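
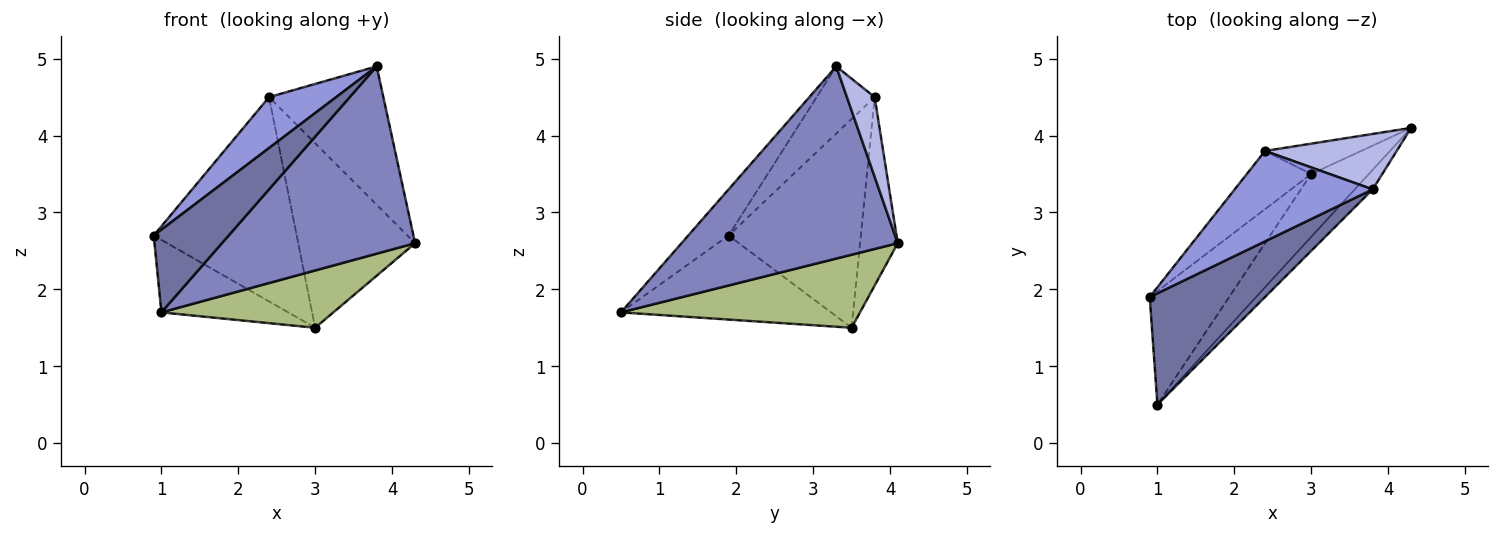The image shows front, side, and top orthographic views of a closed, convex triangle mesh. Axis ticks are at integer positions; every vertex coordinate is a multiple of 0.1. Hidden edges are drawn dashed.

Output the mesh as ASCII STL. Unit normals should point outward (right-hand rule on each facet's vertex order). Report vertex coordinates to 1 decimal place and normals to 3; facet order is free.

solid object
 facet normal -0.306 -0.568 0.764
  outer loop
   vertex 3.8 3.3 4.9
   vertex 0.9 1.9 2.7
   vertex 1.0 0.5 1.7
  endloop
 endfacet
 facet normal 0.744 -0.665 -0.069
  outer loop
   vertex 3.8 3.3 4.9
   vertex 1.0 0.5 1.7
   vertex 4.3 4.1 2.6
  endloop
 endfacet
 facet normal -0.391 -0.452 0.802
  outer loop
   vertex 2.4 3.8 4.5
   vertex 0.9 1.9 2.7
   vertex 3.8 3.3 4.9
  endloop
 endfacet
 facet normal 0.220 0.906 0.363
  outer loop
   vertex 2.4 3.8 4.5
   vertex 3.8 3.3 4.9
   vertex 4.3 4.1 2.6
  endloop
 endfacet
 facet normal -0.666 0.402 -0.629
  outer loop
   vertex 3.0 3.5 1.5
   vertex 1.0 0.5 1.7
   vertex 0.9 1.9 2.7
  endloop
 endfacet
 facet normal 0.683 -0.492 -0.540
  outer loop
   vertex 3.0 3.5 1.5
   vertex 4.3 4.1 2.6
   vertex 1.0 0.5 1.7
  endloop
 endfacet
 facet normal -0.665 0.719 -0.205
  outer loop
   vertex 3.0 3.5 1.5
   vertex 0.9 1.9 2.7
   vertex 2.4 3.8 4.5
  endloop
 endfacet
 facet normal -0.303 0.940 -0.155
  outer loop
   vertex 3.0 3.5 1.5
   vertex 2.4 3.8 4.5
   vertex 4.3 4.1 2.6
  endloop
 endfacet
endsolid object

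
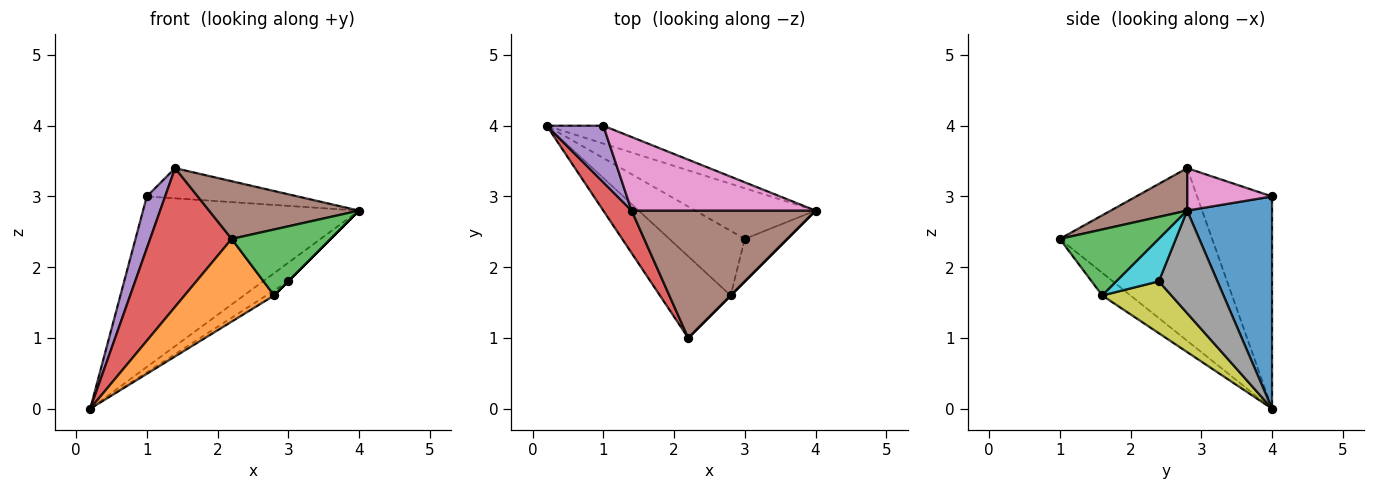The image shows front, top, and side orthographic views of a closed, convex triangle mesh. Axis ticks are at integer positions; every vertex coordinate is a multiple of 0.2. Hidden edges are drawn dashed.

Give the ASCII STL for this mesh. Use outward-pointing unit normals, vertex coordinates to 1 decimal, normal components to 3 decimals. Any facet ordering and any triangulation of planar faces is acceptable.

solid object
 facet normal 0.364 0.926 -0.097
  outer loop
   vertex 1.0 4.0 3.0
   vertex 4.0 2.8 2.8
   vertex 0.2 4.0 0.0
  endloop
 endfacet
 facet normal -0.219 -0.694 -0.685
  outer loop
   vertex 2.8 1.6 1.6
   vertex 2.2 1.0 2.4
   vertex 0.2 4.0 0.0
  endloop
 endfacet
 facet normal 0.707 -0.707 0.000
  outer loop
   vertex 2.8 1.6 1.6
   vertex 4.0 2.8 2.8
   vertex 2.2 1.0 2.4
  endloop
 endfacet
 facet normal -0.872 -0.467 0.143
  outer loop
   vertex 1.4 2.8 3.4
   vertex 0.2 4.0 0.0
   vertex 2.2 1.0 2.4
  endloop
 endfacet
 facet normal -0.940 -0.230 0.251
  outer loop
   vertex 1.4 2.8 3.4
   vertex 1.0 4.0 3.0
   vertex 0.2 4.0 0.0
  endloop
 endfacet
 facet normal 0.206 -0.404 0.891
  outer loop
   vertex 1.4 2.8 3.4
   vertex 2.2 1.0 2.4
   vertex 4.0 2.8 2.8
  endloop
 endfacet
 facet normal 0.209 0.371 0.905
  outer loop
   vertex 1.4 2.8 3.4
   vertex 4.0 2.8 2.8
   vertex 1.0 4.0 3.0
  endloop
 endfacet
 facet normal 0.625 0.269 -0.733
  outer loop
   vertex 3.0 2.4 1.8
   vertex 0.2 4.0 0.0
   vertex 4.0 2.8 2.8
  endloop
 endfacet
 facet normal 0.565 0.064 -0.822
  outer loop
   vertex 3.0 2.4 1.8
   vertex 2.8 1.6 1.6
   vertex 0.2 4.0 0.0
  endloop
 endfacet
 facet normal 0.707 0.000 -0.707
  outer loop
   vertex 3.0 2.4 1.8
   vertex 4.0 2.8 2.8
   vertex 2.8 1.6 1.6
  endloop
 endfacet
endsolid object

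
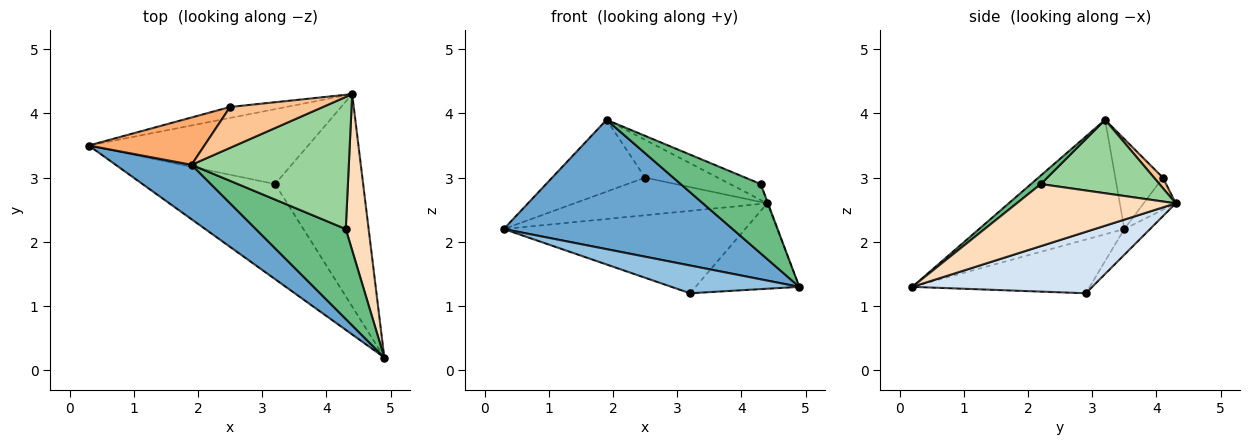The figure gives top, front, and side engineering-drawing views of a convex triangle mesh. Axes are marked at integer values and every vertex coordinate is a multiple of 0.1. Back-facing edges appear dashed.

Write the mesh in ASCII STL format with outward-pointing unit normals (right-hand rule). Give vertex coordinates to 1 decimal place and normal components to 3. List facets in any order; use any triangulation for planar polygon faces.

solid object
 facet normal -0.505 -0.795 0.335
  outer loop
   vertex 1.9 3.2 3.9
   vertex 0.3 3.5 2.2
   vertex 4.9 0.2 1.3
  endloop
 endfacet
 facet normal -0.363 -0.261 -0.895
  outer loop
   vertex 3.2 2.9 1.2
   vertex 4.9 0.2 1.3
   vertex 0.3 3.5 2.2
  endloop
 endfacet
 facet normal -0.079 0.738 -0.670
  outer loop
   vertex 3.2 2.9 1.2
   vertex 0.3 3.5 2.2
   vertex 4.4 4.3 2.6
  endloop
 endfacet
 facet normal 0.543 0.313 -0.779
  outer loop
   vertex 3.2 2.9 1.2
   vertex 4.4 4.3 2.6
   vertex 4.9 0.2 1.3
  endloop
 endfacet
 facet normal -0.158 0.948 -0.276
  outer loop
   vertex 2.5 4.1 3.0
   vertex 4.4 4.3 2.6
   vertex 0.3 3.5 2.2
  endloop
 endfacet
 facet normal -0.393 0.768 0.506
  outer loop
   vertex 2.5 4.1 3.0
   vertex 0.3 3.5 2.2
   vertex 1.9 3.2 3.9
  endloop
 endfacet
 facet normal 0.083 0.677 0.732
  outer loop
   vertex 2.5 4.1 3.0
   vertex 1.9 3.2 3.9
   vertex 4.4 4.3 2.6
  endloop
 endfacet
 facet normal 0.938 0.005 0.346
  outer loop
   vertex 4.3 2.2 2.9
   vertex 4.9 0.2 1.3
   vertex 4.4 4.3 2.6
  endloop
 endfacet
 facet normal 0.075 -0.609 0.790
  outer loop
   vertex 4.3 2.2 2.9
   vertex 1.9 3.2 3.9
   vertex 4.9 0.2 1.3
  endloop
 endfacet
 facet normal 0.421 0.109 0.901
  outer loop
   vertex 4.3 2.2 2.9
   vertex 4.4 4.3 2.6
   vertex 1.9 3.2 3.9
  endloop
 endfacet
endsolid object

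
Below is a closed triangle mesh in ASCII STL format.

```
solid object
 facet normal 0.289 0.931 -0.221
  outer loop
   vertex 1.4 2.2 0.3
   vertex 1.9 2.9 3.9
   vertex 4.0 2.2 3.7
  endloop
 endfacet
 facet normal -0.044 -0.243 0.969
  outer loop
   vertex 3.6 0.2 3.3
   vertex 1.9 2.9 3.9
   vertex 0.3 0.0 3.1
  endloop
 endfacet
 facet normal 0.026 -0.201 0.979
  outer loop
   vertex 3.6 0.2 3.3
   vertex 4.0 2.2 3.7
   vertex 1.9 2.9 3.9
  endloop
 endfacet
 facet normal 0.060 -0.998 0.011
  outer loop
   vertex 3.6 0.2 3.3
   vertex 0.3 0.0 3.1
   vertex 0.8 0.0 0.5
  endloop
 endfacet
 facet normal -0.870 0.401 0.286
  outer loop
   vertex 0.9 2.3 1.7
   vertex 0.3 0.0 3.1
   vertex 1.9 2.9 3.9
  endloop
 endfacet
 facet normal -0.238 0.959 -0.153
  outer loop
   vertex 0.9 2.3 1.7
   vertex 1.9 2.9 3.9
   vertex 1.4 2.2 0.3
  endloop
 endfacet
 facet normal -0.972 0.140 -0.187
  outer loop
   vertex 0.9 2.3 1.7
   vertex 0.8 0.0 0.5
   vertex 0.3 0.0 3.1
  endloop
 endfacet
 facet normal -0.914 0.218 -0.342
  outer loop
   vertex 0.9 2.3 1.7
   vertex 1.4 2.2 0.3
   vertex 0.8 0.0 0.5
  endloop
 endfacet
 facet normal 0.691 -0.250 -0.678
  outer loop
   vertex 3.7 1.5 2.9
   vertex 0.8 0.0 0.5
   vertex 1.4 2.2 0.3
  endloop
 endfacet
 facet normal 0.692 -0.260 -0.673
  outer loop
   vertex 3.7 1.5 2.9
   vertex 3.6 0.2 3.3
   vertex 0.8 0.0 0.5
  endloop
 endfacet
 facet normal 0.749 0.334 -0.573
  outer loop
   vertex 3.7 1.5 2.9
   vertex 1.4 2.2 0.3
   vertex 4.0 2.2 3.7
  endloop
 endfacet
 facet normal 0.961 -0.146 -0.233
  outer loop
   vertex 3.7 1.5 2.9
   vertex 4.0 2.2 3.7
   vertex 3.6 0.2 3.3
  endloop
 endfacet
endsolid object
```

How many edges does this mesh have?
18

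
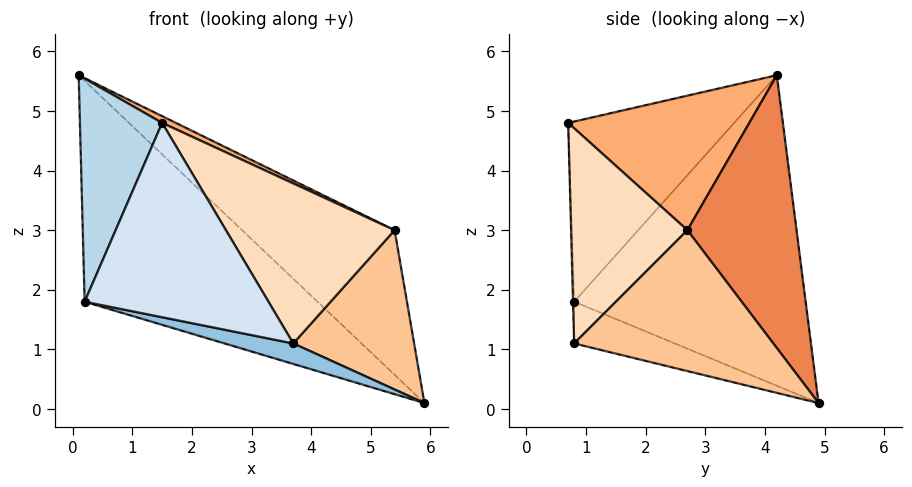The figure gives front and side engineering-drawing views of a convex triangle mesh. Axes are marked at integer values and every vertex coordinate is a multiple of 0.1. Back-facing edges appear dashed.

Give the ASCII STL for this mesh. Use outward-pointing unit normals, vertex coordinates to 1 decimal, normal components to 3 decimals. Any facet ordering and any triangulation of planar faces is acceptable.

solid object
 facet normal -0.590 0.594 -0.547
  outer loop
   vertex 0.2 0.8 1.8
   vertex 0.1 4.2 5.6
   vertex 5.9 4.9 0.1
  endloop
 endfacet
 facet normal -0.194 -0.133 -0.972
  outer loop
   vertex 0.2 0.8 1.8
   vertex 5.9 4.9 0.1
   vertex 3.7 0.8 1.1
  endloop
 endfacet
 facet normal -0.839 -0.416 0.350
  outer loop
   vertex 0.2 0.8 1.8
   vertex 1.5 0.7 4.8
   vertex 0.1 4.2 5.6
  endloop
 endfacet
 facet normal -0.006 -1.000 -0.031
  outer loop
   vertex 0.2 0.8 1.8
   vertex 3.7 0.8 1.1
   vertex 1.5 0.7 4.8
  endloop
 endfacet
 facet normal 0.473 0.661 0.583
  outer loop
   vertex 5.4 2.7 3.0
   vertex 5.9 4.9 0.1
   vertex 0.1 4.2 5.6
  endloop
 endfacet
 facet normal 0.433 -0.033 0.901
  outer loop
   vertex 5.4 2.7 3.0
   vertex 0.1 4.2 5.6
   vertex 1.5 0.7 4.8
  endloop
 endfacet
 facet normal 0.830 -0.504 -0.239
  outer loop
   vertex 5.4 2.7 3.0
   vertex 3.7 0.8 1.1
   vertex 5.9 4.9 0.1
  endloop
 endfacet
 facet normal 0.541 -0.785 0.301
  outer loop
   vertex 5.4 2.7 3.0
   vertex 1.5 0.7 4.8
   vertex 3.7 0.8 1.1
  endloop
 endfacet
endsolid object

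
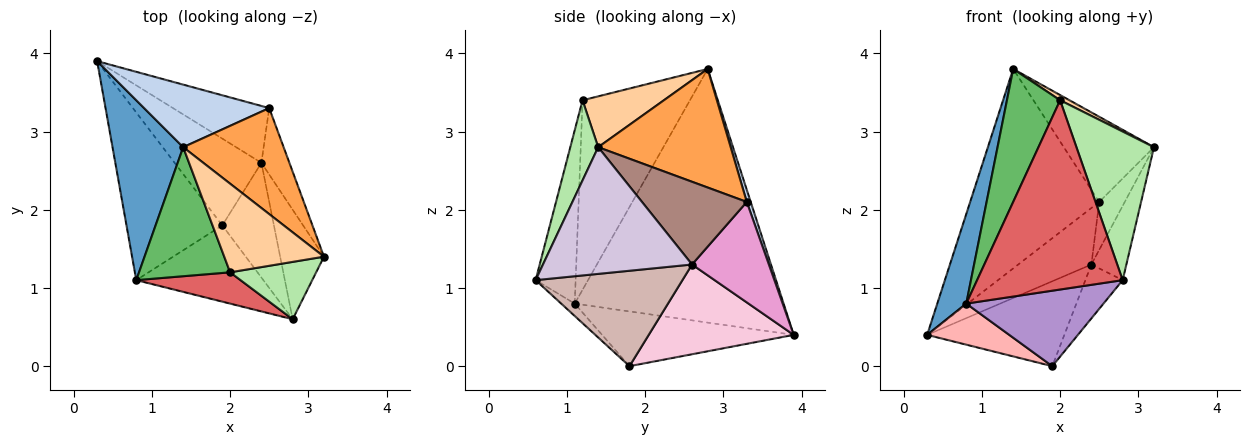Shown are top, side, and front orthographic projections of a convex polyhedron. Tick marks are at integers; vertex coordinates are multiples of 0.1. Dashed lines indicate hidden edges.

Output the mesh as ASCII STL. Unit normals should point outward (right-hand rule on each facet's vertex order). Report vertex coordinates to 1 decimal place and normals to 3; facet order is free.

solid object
 facet normal -0.955 -0.132 0.266
  outer loop
   vertex 0.8 1.1 0.8
   vertex 1.4 2.8 3.8
   vertex 0.3 3.9 0.4
  endloop
 endfacet
 facet normal 0.029 0.954 0.299
  outer loop
   vertex 2.5 3.3 2.1
   vertex 0.3 3.9 0.4
   vertex 1.4 2.8 3.8
  endloop
 endfacet
 facet normal 0.677 0.461 0.574
  outer loop
   vertex 2.5 3.3 2.1
   vertex 1.4 2.8 3.8
   vertex 3.2 1.4 2.8
  endloop
 endfacet
 facet normal 0.454 -0.052 0.890
  outer loop
   vertex 2.0 1.2 3.4
   vertex 3.2 1.4 2.8
   vertex 1.4 2.8 3.8
  endloop
 endfacet
 facet normal -0.823 -0.408 0.396
  outer loop
   vertex 2.0 1.2 3.4
   vertex 1.4 2.8 3.8
   vertex 0.8 1.1 0.8
  endloop
 endfacet
 facet normal 0.318 -0.884 0.341
  outer loop
   vertex 2.0 1.2 3.4
   vertex 2.8 0.6 1.1
   vertex 3.2 1.4 2.8
  endloop
 endfacet
 facet normal -0.262 -0.952 0.157
  outer loop
   vertex 2.0 1.2 3.4
   vertex 0.8 1.1 0.8
   vertex 2.8 0.6 1.1
  endloop
 endfacet
 facet normal -0.485 -0.208 -0.849
  outer loop
   vertex 1.9 1.8 0.0
   vertex 0.8 1.1 0.8
   vertex 0.3 3.9 0.4
  endloop
 endfacet
 facet normal -0.069 -0.702 -0.709
  outer loop
   vertex 1.9 1.8 0.0
   vertex 2.8 0.6 1.1
   vertex 0.8 1.1 0.8
  endloop
 endfacet
 facet normal 0.923 0.216 -0.319
  outer loop
   vertex 2.4 2.6 1.3
   vertex 3.2 1.4 2.8
   vertex 2.8 0.6 1.1
  endloop
 endfacet
 facet normal 0.923 0.225 -0.312
  outer loop
   vertex 2.4 2.6 1.3
   vertex 2.5 3.3 2.1
   vertex 3.2 1.4 2.8
  endloop
 endfacet
 facet normal 0.858 0.218 -0.464
  outer loop
   vertex 2.4 2.6 1.3
   vertex 2.8 0.6 1.1
   vertex 1.9 1.8 0.0
  endloop
 endfacet
 facet normal 0.595 0.567 -0.570
  outer loop
   vertex 2.4 2.6 1.3
   vertex 0.3 3.9 0.4
   vertex 2.5 3.3 2.1
  endloop
 endfacet
 facet normal 0.594 0.562 -0.575
  outer loop
   vertex 2.4 2.6 1.3
   vertex 1.9 1.8 0.0
   vertex 0.3 3.9 0.4
  endloop
 endfacet
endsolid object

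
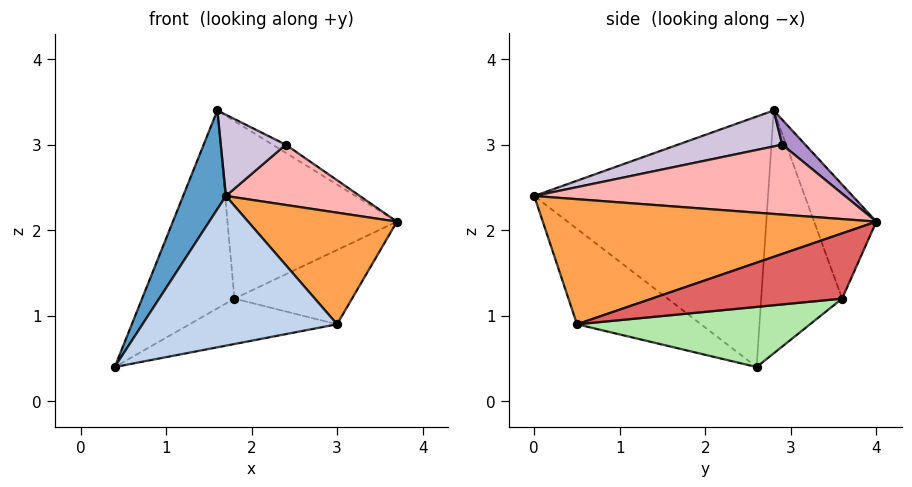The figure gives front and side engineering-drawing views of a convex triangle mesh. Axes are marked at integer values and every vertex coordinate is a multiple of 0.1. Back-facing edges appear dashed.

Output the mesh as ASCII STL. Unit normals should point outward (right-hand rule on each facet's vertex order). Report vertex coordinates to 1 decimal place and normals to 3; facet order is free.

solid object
 facet normal -0.912 -0.167 0.376
  outer loop
   vertex 1.6 2.8 3.4
   vertex 0.4 2.6 0.4
   vertex 1.7 0.0 2.4
  endloop
 endfacet
 facet normal -0.431 -0.676 -0.598
  outer loop
   vertex 3.0 0.5 0.9
   vertex 1.7 0.0 2.4
   vertex 0.4 2.6 0.4
  endloop
 endfacet
 facet normal 0.764 -0.341 0.548
  outer loop
   vertex 3.0 0.5 0.9
   vertex 3.7 4.0 2.1
   vertex 1.7 0.0 2.4
  endloop
 endfacet
 facet normal -0.645 0.735 0.209
  outer loop
   vertex 1.8 3.6 1.2
   vertex 0.4 2.6 0.4
   vertex 1.6 2.8 3.4
  endloop
 endfacet
 facet normal -0.329 0.897 0.296
  outer loop
   vertex 1.8 3.6 1.2
   vertex 1.6 2.8 3.4
   vertex 3.7 4.0 2.1
  endloop
 endfacet
 facet normal 0.357 0.226 -0.907
  outer loop
   vertex 1.8 3.6 1.2
   vertex 3.0 0.5 0.9
   vertex 0.4 2.6 0.4
  endloop
 endfacet
 facet normal 0.376 0.232 -0.897
  outer loop
   vertex 1.8 3.6 1.2
   vertex 3.7 4.0 2.1
   vertex 3.0 0.5 0.9
  endloop
 endfacet
 facet normal 0.702 -0.303 0.644
  outer loop
   vertex 2.4 2.9 3.0
   vertex 1.7 0.0 2.4
   vertex 3.7 4.0 2.1
  endloop
 endfacet
 facet normal 0.411 0.235 0.881
  outer loop
   vertex 2.4 2.9 3.0
   vertex 3.7 4.0 2.1
   vertex 1.6 2.8 3.4
  endloop
 endfacet
 facet normal 0.457 -0.285 0.843
  outer loop
   vertex 2.4 2.9 3.0
   vertex 1.6 2.8 3.4
   vertex 1.7 0.0 2.4
  endloop
 endfacet
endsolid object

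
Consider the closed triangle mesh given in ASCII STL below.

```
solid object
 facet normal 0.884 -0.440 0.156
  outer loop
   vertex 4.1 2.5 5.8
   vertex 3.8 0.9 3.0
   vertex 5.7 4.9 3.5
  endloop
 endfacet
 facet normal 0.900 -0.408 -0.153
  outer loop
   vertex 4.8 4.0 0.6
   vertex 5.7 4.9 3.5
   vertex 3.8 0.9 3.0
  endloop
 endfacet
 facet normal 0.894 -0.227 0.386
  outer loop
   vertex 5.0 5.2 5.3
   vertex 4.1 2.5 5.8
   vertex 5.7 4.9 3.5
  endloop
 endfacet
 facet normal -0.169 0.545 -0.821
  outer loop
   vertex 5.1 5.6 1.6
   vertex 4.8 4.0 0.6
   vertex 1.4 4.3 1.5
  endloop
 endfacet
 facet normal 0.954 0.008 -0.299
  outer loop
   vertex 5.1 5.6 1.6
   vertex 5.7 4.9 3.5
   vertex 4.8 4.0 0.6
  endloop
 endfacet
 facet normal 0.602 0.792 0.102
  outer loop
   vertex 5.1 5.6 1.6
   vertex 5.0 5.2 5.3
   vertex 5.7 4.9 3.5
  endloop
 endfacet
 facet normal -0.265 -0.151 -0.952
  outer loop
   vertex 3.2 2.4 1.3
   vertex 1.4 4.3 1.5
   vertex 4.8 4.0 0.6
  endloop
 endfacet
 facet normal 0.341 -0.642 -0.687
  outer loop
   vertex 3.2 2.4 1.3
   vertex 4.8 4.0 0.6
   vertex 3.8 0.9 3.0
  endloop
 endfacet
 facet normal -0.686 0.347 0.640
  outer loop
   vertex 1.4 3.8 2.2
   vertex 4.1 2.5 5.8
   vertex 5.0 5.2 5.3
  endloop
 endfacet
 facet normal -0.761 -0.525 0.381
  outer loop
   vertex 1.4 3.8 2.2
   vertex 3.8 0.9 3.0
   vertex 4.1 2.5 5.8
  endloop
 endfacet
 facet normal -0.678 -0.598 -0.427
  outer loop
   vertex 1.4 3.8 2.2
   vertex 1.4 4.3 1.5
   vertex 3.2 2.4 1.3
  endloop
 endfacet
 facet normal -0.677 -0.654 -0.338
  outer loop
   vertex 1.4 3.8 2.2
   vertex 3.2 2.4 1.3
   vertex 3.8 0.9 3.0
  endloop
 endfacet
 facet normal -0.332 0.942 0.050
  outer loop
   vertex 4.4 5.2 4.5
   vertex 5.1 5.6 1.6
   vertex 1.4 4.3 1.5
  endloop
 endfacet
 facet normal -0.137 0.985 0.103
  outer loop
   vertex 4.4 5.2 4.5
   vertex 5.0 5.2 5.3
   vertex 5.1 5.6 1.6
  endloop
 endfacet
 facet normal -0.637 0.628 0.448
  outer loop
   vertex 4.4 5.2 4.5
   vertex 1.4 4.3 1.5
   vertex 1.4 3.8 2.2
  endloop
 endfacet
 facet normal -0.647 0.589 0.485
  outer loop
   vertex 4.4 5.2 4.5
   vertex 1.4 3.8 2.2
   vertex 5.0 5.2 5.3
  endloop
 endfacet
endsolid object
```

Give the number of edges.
24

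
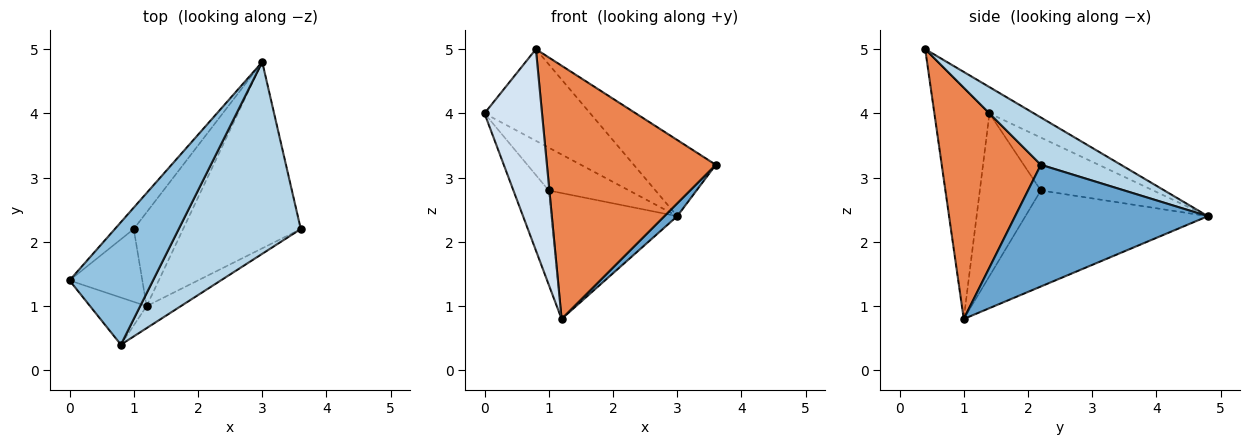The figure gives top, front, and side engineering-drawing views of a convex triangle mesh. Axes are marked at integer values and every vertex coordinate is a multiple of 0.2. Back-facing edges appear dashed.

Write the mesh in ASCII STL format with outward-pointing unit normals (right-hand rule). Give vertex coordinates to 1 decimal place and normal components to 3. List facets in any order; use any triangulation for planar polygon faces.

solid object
 facet normal 0.718 -0.048 -0.694
  outer loop
   vertex 1.2 1.0 0.8
   vertex 3.0 4.8 2.4
   vertex 3.6 2.2 3.2
  endloop
 endfacet
 facet normal -0.244 0.581 0.776
  outer loop
   vertex 0.8 0.4 5.0
   vertex 3.0 4.8 2.4
   vertex 0.0 1.4 4.0
  endloop
 endfacet
 facet normal 0.339 0.347 0.874
  outer loop
   vertex 0.8 0.4 5.0
   vertex 3.6 2.2 3.2
   vertex 3.0 4.8 2.4
  endloop
 endfacet
 facet normal -0.682 -0.712 -0.167
  outer loop
   vertex 0.8 0.4 5.0
   vertex 0.0 1.4 4.0
   vertex 1.2 1.0 0.8
  endloop
 endfacet
 facet normal 0.505 -0.860 -0.075
  outer loop
   vertex 0.8 0.4 5.0
   vertex 1.2 1.0 0.8
   vertex 3.6 2.2 3.2
  endloop
 endfacet
 facet normal -0.781 0.558 -0.279
  outer loop
   vertex 1.0 2.2 2.8
   vertex 0.0 1.4 4.0
   vertex 3.0 4.8 2.4
  endloop
 endfacet
 facet normal -0.807 0.467 -0.361
  outer loop
   vertex 1.0 2.2 2.8
   vertex 1.2 1.0 0.8
   vertex 0.0 1.4 4.0
  endloop
 endfacet
 facet normal -0.758 0.523 -0.390
  outer loop
   vertex 1.0 2.2 2.8
   vertex 3.0 4.8 2.4
   vertex 1.2 1.0 0.8
  endloop
 endfacet
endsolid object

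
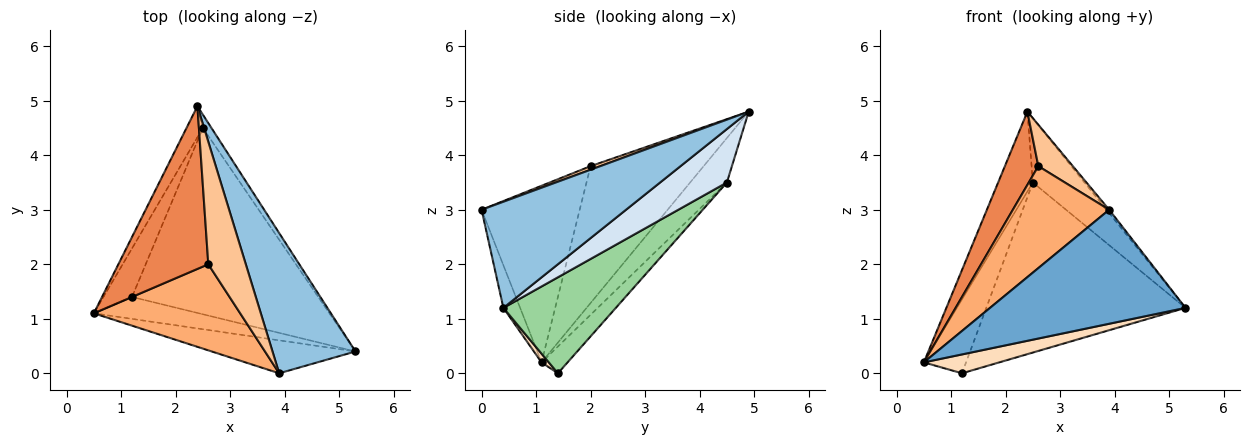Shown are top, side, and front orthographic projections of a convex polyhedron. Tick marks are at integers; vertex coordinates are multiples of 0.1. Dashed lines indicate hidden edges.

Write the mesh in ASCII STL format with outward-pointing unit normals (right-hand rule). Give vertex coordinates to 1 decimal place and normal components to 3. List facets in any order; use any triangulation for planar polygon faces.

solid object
 facet normal -0.082 -0.957 -0.277
  outer loop
   vertex 3.9 0.0 3.0
   vertex 0.5 1.1 0.2
   vertex 5.3 0.4 1.2
  endloop
 endfacet
 facet normal 0.788 0.015 0.616
  outer loop
   vertex 3.9 0.0 3.0
   vertex 5.3 0.4 1.2
   vertex 2.4 4.9 4.8
  endloop
 endfacet
 facet normal -0.702 0.664 -0.258
  outer loop
   vertex 2.5 4.5 3.5
   vertex 0.5 1.1 0.2
   vertex 2.4 4.9 4.8
  endloop
 endfacet
 facet normal 0.785 0.607 -0.126
  outer loop
   vertex 2.5 4.5 3.5
   vertex 2.4 4.9 4.8
   vertex 5.3 0.4 1.2
  endloop
 endfacet
 facet normal -0.811 -0.240 0.533
  outer loop
   vertex 2.6 2.0 3.8
   vertex 2.4 4.9 4.8
   vertex 0.5 1.1 0.2
  endloop
 endfacet
 facet normal -0.614 -0.603 0.509
  outer loop
   vertex 2.6 2.0 3.8
   vertex 0.5 1.1 0.2
   vertex 3.9 0.0 3.0
  endloop
 endfacet
 facet normal 0.090 -0.319 0.943
  outer loop
   vertex 2.6 2.0 3.8
   vertex 3.9 0.0 3.0
   vertex 2.4 4.9 4.8
  endloop
 endfacet
 facet normal 0.063 -0.651 -0.757
  outer loop
   vertex 1.2 1.4 0.0
   vertex 5.3 0.4 1.2
   vertex 0.5 1.1 0.2
  endloop
 endfacet
 facet normal -0.458 0.743 -0.488
  outer loop
   vertex 1.2 1.4 0.0
   vertex 0.5 1.1 0.2
   vertex 2.5 4.5 3.5
  endloop
 endfacet
 facet normal 0.356 0.630 -0.690
  outer loop
   vertex 1.2 1.4 0.0
   vertex 2.5 4.5 3.5
   vertex 5.3 0.4 1.2
  endloop
 endfacet
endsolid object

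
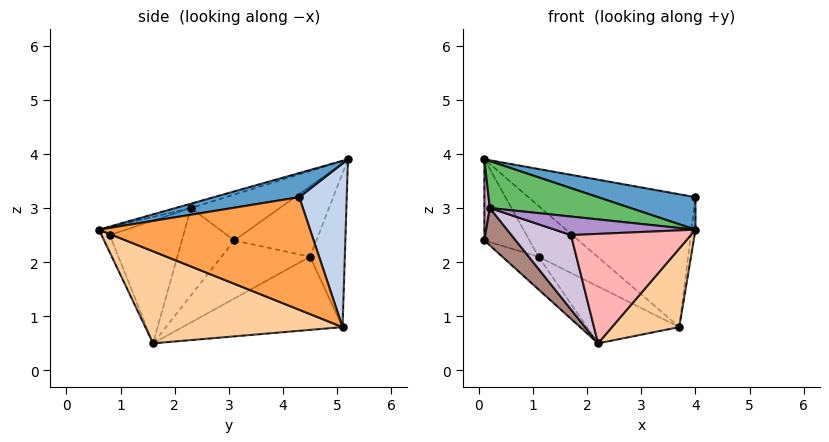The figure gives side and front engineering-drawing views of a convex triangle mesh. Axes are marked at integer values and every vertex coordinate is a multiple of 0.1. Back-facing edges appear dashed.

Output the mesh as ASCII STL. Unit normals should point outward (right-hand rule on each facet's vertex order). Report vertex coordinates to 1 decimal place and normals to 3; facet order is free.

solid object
 facet normal 0.139 -0.159 0.978
  outer loop
   vertex 4.0 0.6 2.6
   vertex 4.0 4.3 3.2
   vertex 0.1 5.2 3.9
  endloop
 endfacet
 facet normal 0.263 0.925 0.275
  outer loop
   vertex 3.7 5.1 0.8
   vertex 0.1 5.2 3.9
   vertex 4.0 4.3 3.2
  endloop
 endfacet
 facet normal 0.993 0.019 -0.118
  outer loop
   vertex 3.7 5.1 0.8
   vertex 4.0 4.3 3.2
   vertex 4.0 0.6 2.6
  endloop
 endfacet
 facet normal 0.681 -0.232 -0.694
  outer loop
   vertex 3.7 5.1 0.8
   vertex 4.0 0.6 2.6
   vertex 2.2 1.6 0.5
  endloop
 endfacet
 facet normal -0.033 -0.297 0.954
  outer loop
   vertex 0.2 2.3 3.0
   vertex 4.0 0.6 2.6
   vertex 0.1 5.2 3.9
  endloop
 endfacet
 facet normal -0.432 0.733 -0.525
  outer loop
   vertex 1.1 4.5 2.1
   vertex 0.1 5.2 3.9
   vertex 3.7 5.1 0.8
  endloop
 endfacet
 facet normal -0.480 0.277 -0.832
  outer loop
   vertex 1.1 4.5 2.1
   vertex 3.7 5.1 0.8
   vertex 2.2 1.6 0.5
  endloop
 endfacet
 facet normal -0.063 -0.921 -0.384
  outer loop
   vertex 1.7 0.8 2.5
   vertex 2.2 1.6 0.5
   vertex 4.0 0.6 2.6
  endloop
 endfacet
 facet normal -0.073 -0.380 0.922
  outer loop
   vertex 1.7 0.8 2.5
   vertex 4.0 0.6 2.6
   vertex 0.2 2.3 3.0
  endloop
 endfacet
 facet normal -0.710 -0.574 -0.407
  outer loop
   vertex 1.7 0.8 2.5
   vertex 0.2 2.3 3.0
   vertex 2.2 1.6 0.5
  endloop
 endfacet
 facet normal -0.754 -0.452 -0.477
  outer loop
   vertex 0.1 3.1 2.4
   vertex 2.2 1.6 0.5
   vertex 0.2 2.3 3.0
  endloop
 endfacet
 facet normal -0.559 0.228 -0.797
  outer loop
   vertex 0.1 3.1 2.4
   vertex 1.1 4.5 2.1
   vertex 2.2 1.6 0.5
  endloop
 endfacet
 facet normal -0.995 -0.061 0.085
  outer loop
   vertex 0.1 3.1 2.4
   vertex 0.2 2.3 3.0
   vertex 0.1 5.2 3.9
  endloop
 endfacet
 facet normal -0.727 0.399 -0.559
  outer loop
   vertex 0.1 3.1 2.4
   vertex 0.1 5.2 3.9
   vertex 1.1 4.5 2.1
  endloop
 endfacet
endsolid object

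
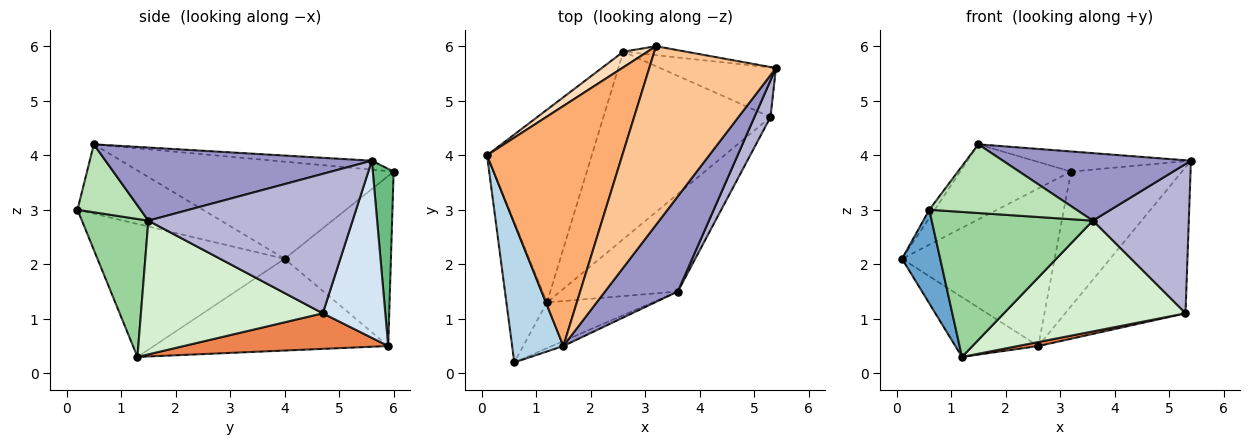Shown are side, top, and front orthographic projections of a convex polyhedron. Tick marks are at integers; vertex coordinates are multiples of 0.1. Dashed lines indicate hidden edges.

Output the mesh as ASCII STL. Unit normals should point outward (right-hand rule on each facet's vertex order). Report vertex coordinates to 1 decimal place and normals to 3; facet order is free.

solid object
 facet normal -0.939 -0.191 -0.287
  outer loop
   vertex 1.2 1.3 0.3
   vertex 0.6 0.2 3.0
   vertex 0.1 4.0 2.1
  endloop
 endfacet
 facet normal -0.642 0.227 -0.733
  outer loop
   vertex 2.6 5.9 0.5
   vertex 1.2 1.3 0.3
   vertex 0.1 4.0 2.1
  endloop
 endfacet
 facet normal -0.804 0.035 0.594
  outer loop
   vertex 1.5 0.5 4.2
   vertex 0.1 4.0 2.1
   vertex 0.6 0.2 3.0
  endloop
 endfacet
 facet normal 0.442 0.849 -0.289
  outer loop
   vertex 5.3 4.7 1.1
   vertex 2.6 5.9 0.5
   vertex 5.4 5.6 3.9
  endloop
 endfacet
 facet normal 0.208 -0.021 -0.978
  outer loop
   vertex 5.3 4.7 1.1
   vertex 1.2 1.3 0.3
   vertex 2.6 5.9 0.5
  endloop
 endfacet
 facet normal -0.565 0.246 0.787
  outer loop
   vertex 3.2 6.0 3.7
   vertex 0.1 4.0 2.1
   vertex 1.5 0.5 4.2
  endloop
 endfacet
 facet normal -0.070 0.112 0.991
  outer loop
   vertex 3.2 6.0 3.7
   vertex 1.5 0.5 4.2
   vertex 5.4 5.6 3.9
  endloop
 endfacet
 facet normal -0.570 0.818 0.081
  outer loop
   vertex 3.2 6.0 3.7
   vertex 2.6 5.9 0.5
   vertex 0.1 4.0 2.1
  endloop
 endfacet
 facet normal 0.184 0.981 -0.065
  outer loop
   vertex 3.2 6.0 3.7
   vertex 5.4 5.6 3.9
   vertex 2.6 5.9 0.5
  endloop
 endfacet
 facet normal 0.366 -0.887 -0.280
  outer loop
   vertex 3.6 1.5 2.8
   vertex 0.6 0.2 3.0
   vertex 1.2 1.3 0.3
  endloop
 endfacet
 facet normal 0.393 -0.917 -0.066
  outer loop
   vertex 3.6 1.5 2.8
   vertex 1.5 0.5 4.2
   vertex 0.6 0.2 3.0
  endloop
 endfacet
 facet normal 0.601 -0.600 -0.529
  outer loop
   vertex 3.6 1.5 2.8
   vertex 1.2 1.3 0.3
   vertex 5.3 4.7 1.1
  endloop
 endfacet
 facet normal 0.634 -0.448 0.631
  outer loop
   vertex 3.6 1.5 2.8
   vertex 5.4 5.6 3.9
   vertex 1.5 0.5 4.2
  endloop
 endfacet
 facet normal 0.900 -0.423 0.104
  outer loop
   vertex 3.6 1.5 2.8
   vertex 5.3 4.7 1.1
   vertex 5.4 5.6 3.9
  endloop
 endfacet
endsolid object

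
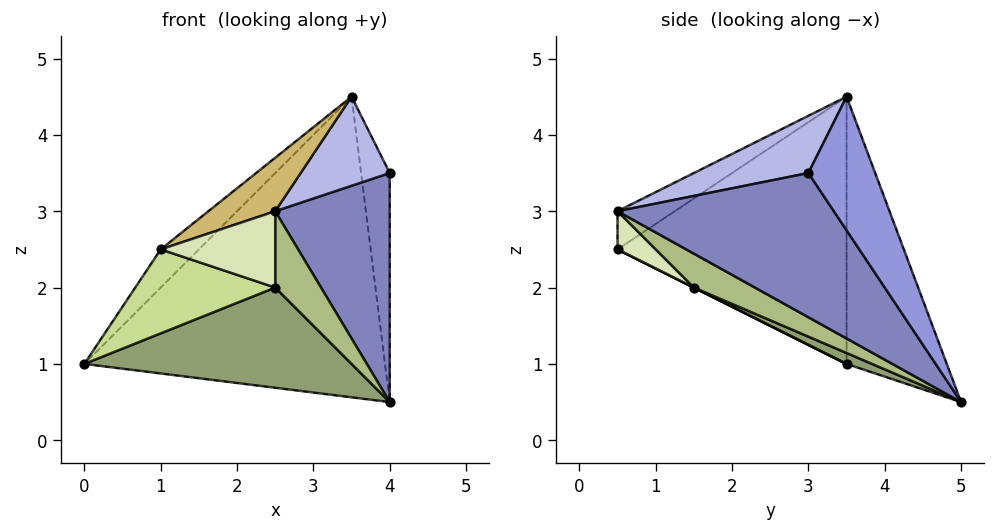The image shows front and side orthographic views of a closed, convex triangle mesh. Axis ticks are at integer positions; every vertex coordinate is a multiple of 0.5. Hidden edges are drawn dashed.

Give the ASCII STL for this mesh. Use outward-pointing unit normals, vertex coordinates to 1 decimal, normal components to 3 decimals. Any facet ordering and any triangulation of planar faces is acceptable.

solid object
 facet normal -0.302 0.905 0.302
  outer loop
   vertex 3.5 3.5 4.5
   vertex 4.0 5.0 0.5
   vertex 0.0 3.5 1.0
  endloop
 endfacet
 facet normal 0.844 -0.447 -0.298
  outer loop
   vertex 4.0 3.0 3.5
   vertex 2.5 0.5 3.0
   vertex 4.0 5.0 0.5
  endloop
 endfacet
 facet normal 0.889 0.381 0.254
  outer loop
   vertex 4.0 3.0 3.5
   vertex 4.0 5.0 0.5
   vertex 3.5 3.5 4.5
  endloop
 endfacet
 facet normal 0.646 -0.503 0.574
  outer loop
   vertex 4.0 3.0 3.5
   vertex 3.5 3.5 4.5
   vertex 2.5 0.5 3.0
  endloop
 endfacet
 facet normal 0.039 -0.408 -0.912
  outer loop
   vertex 2.5 1.5 2.0
   vertex 0.0 3.5 1.0
   vertex 4.0 5.0 0.5
  endloop
 endfacet
 facet normal 0.686 -0.514 -0.514
  outer loop
   vertex 2.5 1.5 2.0
   vertex 4.0 5.0 0.5
   vertex 2.5 0.5 3.0
  endloop
 endfacet
 facet normal 0.000 -0.447 -0.894
  outer loop
   vertex 1.0 0.5 2.5
   vertex 0.0 3.5 1.0
   vertex 2.5 1.5 2.0
  endloop
 endfacet
 facet normal 0.229 -0.688 -0.688
  outer loop
   vertex 1.0 0.5 2.5
   vertex 2.5 1.5 2.0
   vertex 2.5 0.5 3.0
  endloop
 endfacet
 facet normal -0.702 0.117 0.702
  outer loop
   vertex 1.0 0.5 2.5
   vertex 3.5 3.5 4.5
   vertex 0.0 3.5 1.0
  endloop
 endfacet
 facet normal -0.297 -0.346 0.890
  outer loop
   vertex 1.0 0.5 2.5
   vertex 2.5 0.5 3.0
   vertex 3.5 3.5 4.5
  endloop
 endfacet
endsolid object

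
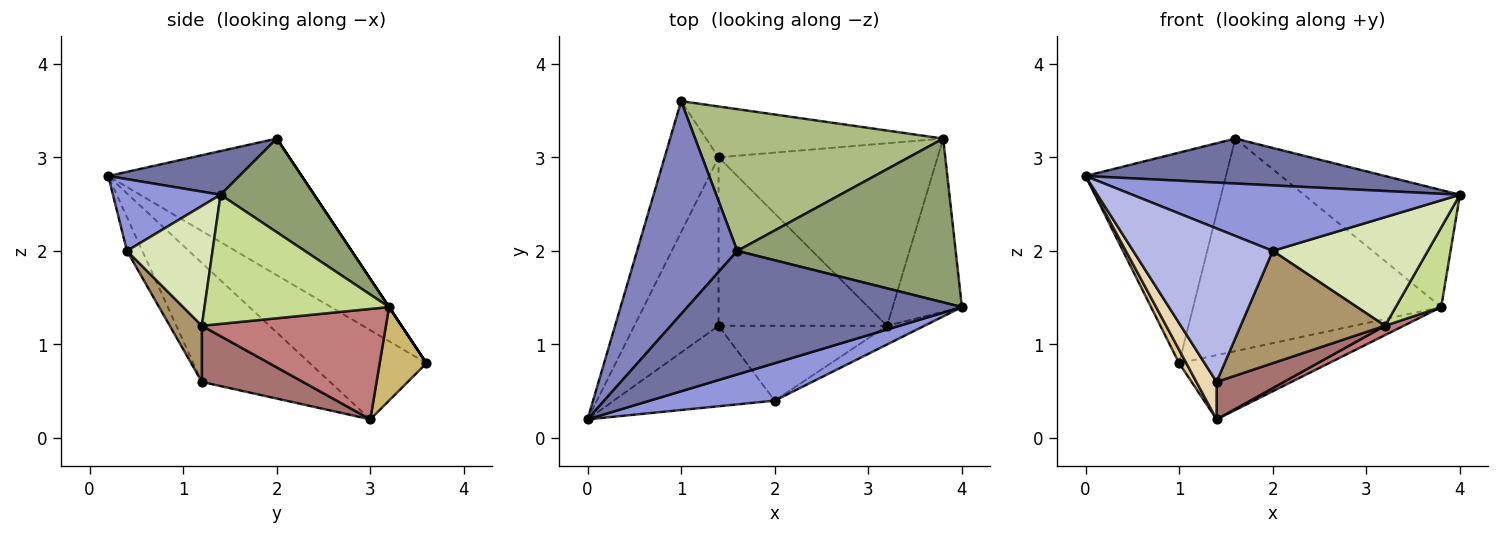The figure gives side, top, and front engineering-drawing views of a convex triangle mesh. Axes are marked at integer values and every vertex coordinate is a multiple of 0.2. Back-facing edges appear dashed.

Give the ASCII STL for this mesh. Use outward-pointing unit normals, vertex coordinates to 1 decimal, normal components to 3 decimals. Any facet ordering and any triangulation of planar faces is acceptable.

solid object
 facet normal 0.148 -0.338 0.929
  outer loop
   vertex 1.6 2.0 3.2
   vertex 0.0 0.2 2.8
   vertex 4.0 1.4 2.6
  endloop
 endfacet
 facet normal -0.696 0.505 0.511
  outer loop
   vertex 1.6 2.0 3.2
   vertex 1.0 3.6 0.8
   vertex 0.0 0.2 2.8
  endloop
 endfacet
 facet normal 0.274 -0.835 0.477
  outer loop
   vertex 2.0 0.4 2.0
   vertex 4.0 1.4 2.6
   vertex 0.0 0.2 2.8
  endloop
 endfacet
 facet normal -0.097 -0.881 -0.462
  outer loop
   vertex 2.0 0.4 2.0
   vertex 0.0 0.2 2.8
   vertex 1.4 1.2 0.6
  endloop
 endfacet
 facet normal 0.329 0.549 0.768
  outer loop
   vertex 3.8 3.2 1.4
   vertex 1.6 2.0 3.2
   vertex 4.0 1.4 2.6
  endloop
 endfacet
 facet normal 0.000 0.832 0.555
  outer loop
   vertex 3.8 3.2 1.4
   vertex 1.0 3.6 0.8
   vertex 1.6 2.0 3.2
  endloop
 endfacet
 facet normal 0.861 -0.212 -0.462
  outer loop
   vertex 3.2 1.2 1.2
   vertex 3.8 3.2 1.4
   vertex 4.0 1.4 2.6
  endloop
 endfacet
 facet normal 0.478 -0.866 -0.149
  outer loop
   vertex 3.2 1.2 1.2
   vertex 4.0 1.4 2.6
   vertex 2.0 0.4 2.0
  endloop
 endfacet
 facet normal 0.182 -0.818 -0.545
  outer loop
   vertex 3.2 1.2 1.2
   vertex 2.0 0.4 2.0
   vertex 1.4 1.2 0.6
  endloop
 endfacet
 facet normal 0.238 0.762 -0.603
  outer loop
   vertex 1.4 3.0 0.2
   vertex 1.0 3.6 0.8
   vertex 3.8 3.2 1.4
  endloop
 endfacet
 facet normal -0.854 -0.053 -0.517
  outer loop
   vertex 1.4 3.0 0.2
   vertex 0.0 0.2 2.8
   vertex 1.0 3.6 0.8
  endloop
 endfacet
 facet normal -0.810 -0.127 -0.573
  outer loop
   vertex 1.4 3.0 0.2
   vertex 1.4 1.2 0.6
   vertex 0.0 0.2 2.8
  endloop
 endfacet
 facet normal 0.309 -0.206 -0.928
  outer loop
   vertex 1.4 3.0 0.2
   vertex 3.2 1.2 1.2
   vertex 1.4 1.2 0.6
  endloop
 endfacet
 facet normal 0.450 -0.046 -0.892
  outer loop
   vertex 1.4 3.0 0.2
   vertex 3.8 3.2 1.4
   vertex 3.2 1.2 1.2
  endloop
 endfacet
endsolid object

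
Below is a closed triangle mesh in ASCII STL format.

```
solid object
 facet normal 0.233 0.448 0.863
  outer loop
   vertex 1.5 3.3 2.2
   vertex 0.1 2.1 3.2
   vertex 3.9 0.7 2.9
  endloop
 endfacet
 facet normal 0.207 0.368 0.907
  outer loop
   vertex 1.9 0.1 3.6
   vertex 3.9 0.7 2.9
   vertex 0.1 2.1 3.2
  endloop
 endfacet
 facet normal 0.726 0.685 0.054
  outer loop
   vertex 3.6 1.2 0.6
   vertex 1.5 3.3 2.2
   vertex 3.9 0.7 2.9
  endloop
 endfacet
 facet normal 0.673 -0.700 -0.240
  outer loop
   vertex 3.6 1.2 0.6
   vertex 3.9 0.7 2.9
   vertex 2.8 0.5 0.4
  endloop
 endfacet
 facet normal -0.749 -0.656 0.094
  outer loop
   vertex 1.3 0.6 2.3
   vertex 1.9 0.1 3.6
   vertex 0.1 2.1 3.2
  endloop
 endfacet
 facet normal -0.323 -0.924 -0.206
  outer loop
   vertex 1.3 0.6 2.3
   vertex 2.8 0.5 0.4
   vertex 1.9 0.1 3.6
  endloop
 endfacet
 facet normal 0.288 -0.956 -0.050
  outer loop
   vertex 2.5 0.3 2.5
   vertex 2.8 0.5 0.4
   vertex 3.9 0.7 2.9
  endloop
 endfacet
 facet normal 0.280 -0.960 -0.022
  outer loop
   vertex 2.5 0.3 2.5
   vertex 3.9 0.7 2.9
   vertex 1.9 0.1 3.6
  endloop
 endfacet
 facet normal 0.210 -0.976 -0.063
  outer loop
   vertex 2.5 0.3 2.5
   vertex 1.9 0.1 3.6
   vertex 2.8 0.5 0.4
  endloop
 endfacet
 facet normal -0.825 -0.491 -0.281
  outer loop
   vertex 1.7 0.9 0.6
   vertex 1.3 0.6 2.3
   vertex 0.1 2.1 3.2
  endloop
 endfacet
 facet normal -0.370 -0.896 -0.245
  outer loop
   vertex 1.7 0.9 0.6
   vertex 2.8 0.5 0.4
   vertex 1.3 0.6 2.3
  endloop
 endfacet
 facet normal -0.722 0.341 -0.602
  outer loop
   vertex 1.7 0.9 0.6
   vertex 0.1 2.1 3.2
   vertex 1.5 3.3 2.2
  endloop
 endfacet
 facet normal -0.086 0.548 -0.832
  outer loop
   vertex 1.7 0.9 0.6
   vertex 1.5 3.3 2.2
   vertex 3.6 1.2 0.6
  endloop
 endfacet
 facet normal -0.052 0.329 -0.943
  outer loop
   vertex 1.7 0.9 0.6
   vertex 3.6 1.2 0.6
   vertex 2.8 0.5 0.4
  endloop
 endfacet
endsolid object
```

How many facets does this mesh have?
14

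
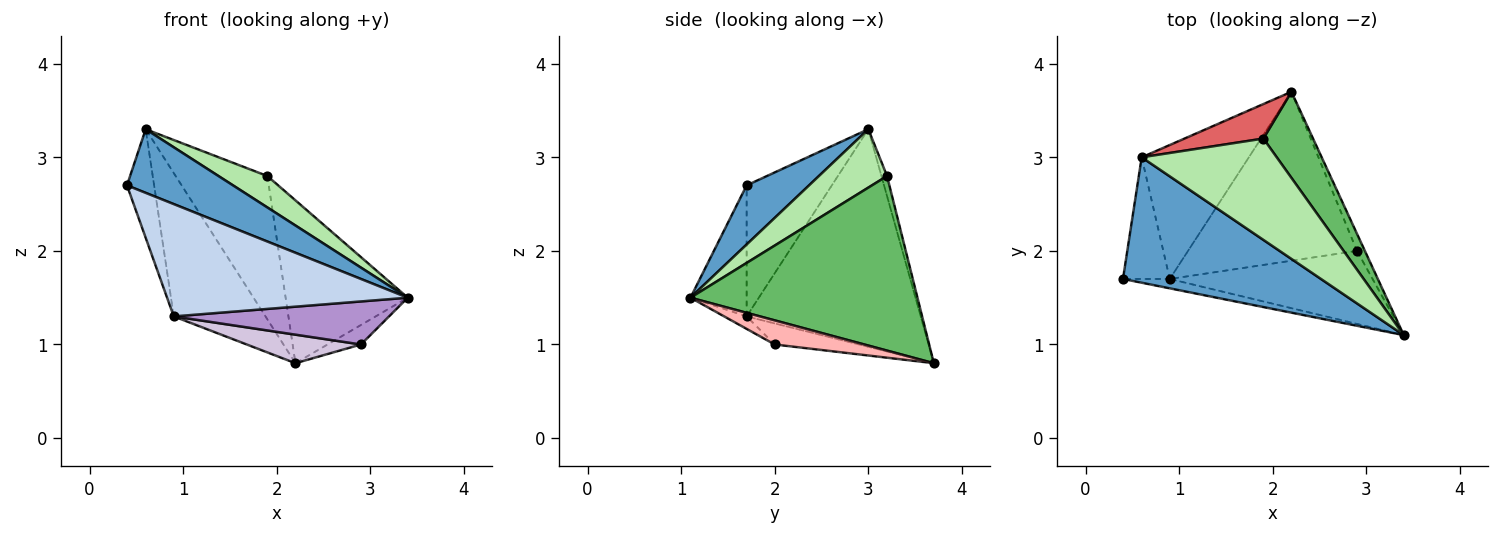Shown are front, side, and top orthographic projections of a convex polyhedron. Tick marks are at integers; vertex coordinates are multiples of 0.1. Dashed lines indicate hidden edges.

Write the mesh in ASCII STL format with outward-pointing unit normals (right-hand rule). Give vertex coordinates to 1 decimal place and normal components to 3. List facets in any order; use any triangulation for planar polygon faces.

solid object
 facet normal 0.257 -0.437 0.862
  outer loop
   vertex 0.6 3.0 3.3
   vertex 0.4 1.7 2.7
   vertex 3.4 1.1 1.5
  endloop
 endfacet
 facet normal -0.226 -0.971 -0.081
  outer loop
   vertex 0.9 1.7 1.3
   vertex 3.4 1.1 1.5
   vertex 0.4 1.7 2.7
  endloop
 endfacet
 facet normal -0.902 0.287 -0.322
  outer loop
   vertex 0.9 1.7 1.3
   vertex 0.4 1.7 2.7
   vertex 0.6 3.0 3.3
  endloop
 endfacet
 facet normal -0.811 0.427 -0.399
  outer loop
   vertex 0.9 1.7 1.3
   vertex 0.6 3.0 3.3
   vertex 2.2 3.7 0.8
  endloop
 endfacet
 facet normal 0.854 0.460 0.243
  outer loop
   vertex 1.9 3.2 2.8
   vertex 3.4 1.1 1.5
   vertex 2.2 3.7 0.8
  endloop
 endfacet
 facet normal 0.382 -0.274 0.883
  outer loop
   vertex 1.9 3.2 2.8
   vertex 0.6 3.0 3.3
   vertex 3.4 1.1 1.5
  endloop
 endfacet
 facet normal -0.059 0.970 0.234
  outer loop
   vertex 1.9 3.2 2.8
   vertex 2.2 3.7 0.8
   vertex 0.6 3.0 3.3
  endloop
 endfacet
 facet normal 0.895 0.334 -0.294
  outer loop
   vertex 2.9 2.0 1.0
   vertex 2.2 3.7 0.8
   vertex 3.4 1.1 1.5
  endloop
 endfacet
 facet normal -0.053 -0.507 -0.860
  outer loop
   vertex 2.9 2.0 1.0
   vertex 3.4 1.1 1.5
   vertex 0.9 1.7 1.3
  endloop
 endfacet
 facet normal -0.122 -0.165 -0.979
  outer loop
   vertex 2.9 2.0 1.0
   vertex 0.9 1.7 1.3
   vertex 2.2 3.7 0.8
  endloop
 endfacet
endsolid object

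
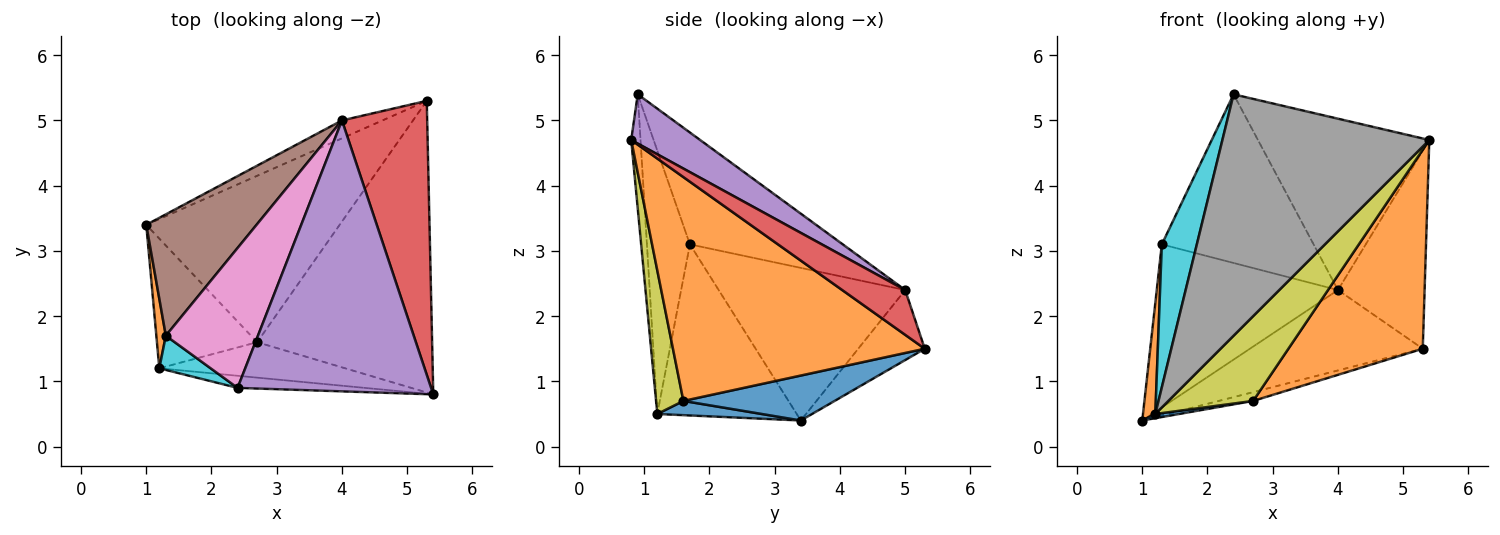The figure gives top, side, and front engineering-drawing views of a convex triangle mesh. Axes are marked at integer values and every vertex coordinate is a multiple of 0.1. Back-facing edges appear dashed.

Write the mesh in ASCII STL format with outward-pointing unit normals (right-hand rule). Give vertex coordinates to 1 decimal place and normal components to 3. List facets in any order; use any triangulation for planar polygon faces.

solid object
 facet normal 0.226 0.051 -0.973
  outer loop
   vertex 2.7 1.6 0.7
   vertex 1.0 3.4 0.4
   vertex 5.3 5.3 1.5
  endloop
 endfacet
 facet normal 0.726 -0.388 -0.568
  outer loop
   vertex 2.7 1.6 0.7
   vertex 5.3 5.3 1.5
   vertex 5.4 0.8 4.7
  endloop
 endfacet
 facet normal -0.352 0.914 -0.203
  outer loop
   vertex 4.0 5.0 2.4
   vertex 5.3 5.3 1.5
   vertex 1.0 3.4 0.4
  endloop
 endfacet
 facet normal 0.392 0.539 0.746
  outer loop
   vertex 4.0 5.0 2.4
   vertex 5.4 0.8 4.7
   vertex 5.3 5.3 1.5
  endloop
 endfacet
 facet normal 0.210 0.523 0.826
  outer loop
   vertex 4.0 5.0 2.4
   vertex 2.4 0.9 5.4
   vertex 5.4 0.8 4.7
  endloop
 endfacet
 facet normal -0.637 0.619 0.460
  outer loop
   vertex 1.3 1.7 3.1
   vertex 4.0 5.0 2.4
   vertex 1.0 3.4 0.4
  endloop
 endfacet
 facet normal -0.613 0.608 0.505
  outer loop
   vertex 1.3 1.7 3.1
   vertex 2.4 0.9 5.4
   vertex 4.0 5.0 2.4
  endloop
 endfacet
 facet normal -0.045 -0.998 -0.050
  outer loop
   vertex 1.2 1.2 0.5
   vertex 5.4 0.8 4.7
   vertex 2.4 0.9 5.4
  endloop
 endfacet
 facet normal 0.285 -0.884 -0.369
  outer loop
   vertex 1.2 1.2 0.5
   vertex 2.7 1.6 0.7
   vertex 5.4 0.8 4.7
  endloop
 endfacet
 facet normal -0.767 -0.624 0.150
  outer loop
   vertex 1.2 1.2 0.5
   vertex 2.4 0.9 5.4
   vertex 1.3 1.7 3.1
  endloop
 endfacet
 facet normal 0.141 -0.032 -0.990
  outer loop
   vertex 1.2 1.2 0.5
   vertex 1.0 3.4 0.4
   vertex 2.7 1.6 0.7
  endloop
 endfacet
 facet normal -0.995 -0.088 0.055
  outer loop
   vertex 1.2 1.2 0.5
   vertex 1.3 1.7 3.1
   vertex 1.0 3.4 0.4
  endloop
 endfacet
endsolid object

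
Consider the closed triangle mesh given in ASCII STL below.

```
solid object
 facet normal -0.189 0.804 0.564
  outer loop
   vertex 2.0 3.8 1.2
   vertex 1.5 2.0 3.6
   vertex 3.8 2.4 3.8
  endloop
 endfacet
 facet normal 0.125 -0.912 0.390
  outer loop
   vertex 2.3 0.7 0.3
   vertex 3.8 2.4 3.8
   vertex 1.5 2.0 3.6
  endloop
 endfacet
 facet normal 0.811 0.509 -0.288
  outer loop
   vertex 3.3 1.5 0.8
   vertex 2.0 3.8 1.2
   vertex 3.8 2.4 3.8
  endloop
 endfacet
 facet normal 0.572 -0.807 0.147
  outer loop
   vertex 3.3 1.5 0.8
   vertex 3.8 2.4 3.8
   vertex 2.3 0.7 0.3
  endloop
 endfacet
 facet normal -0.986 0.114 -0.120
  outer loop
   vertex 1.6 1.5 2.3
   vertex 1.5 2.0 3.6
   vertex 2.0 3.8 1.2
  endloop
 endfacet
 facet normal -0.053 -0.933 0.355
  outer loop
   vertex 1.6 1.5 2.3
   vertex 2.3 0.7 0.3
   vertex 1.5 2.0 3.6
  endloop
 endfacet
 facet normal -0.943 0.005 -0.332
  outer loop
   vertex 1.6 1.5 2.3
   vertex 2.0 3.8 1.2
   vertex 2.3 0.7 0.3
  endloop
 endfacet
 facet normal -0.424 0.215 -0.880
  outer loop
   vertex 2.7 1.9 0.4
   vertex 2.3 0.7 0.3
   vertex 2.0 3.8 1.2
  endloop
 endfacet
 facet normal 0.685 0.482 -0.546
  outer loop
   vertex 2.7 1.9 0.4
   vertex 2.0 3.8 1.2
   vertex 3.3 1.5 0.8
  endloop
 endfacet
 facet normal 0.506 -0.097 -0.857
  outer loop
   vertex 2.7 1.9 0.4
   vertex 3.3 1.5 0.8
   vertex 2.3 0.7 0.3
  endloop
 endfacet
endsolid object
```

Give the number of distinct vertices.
7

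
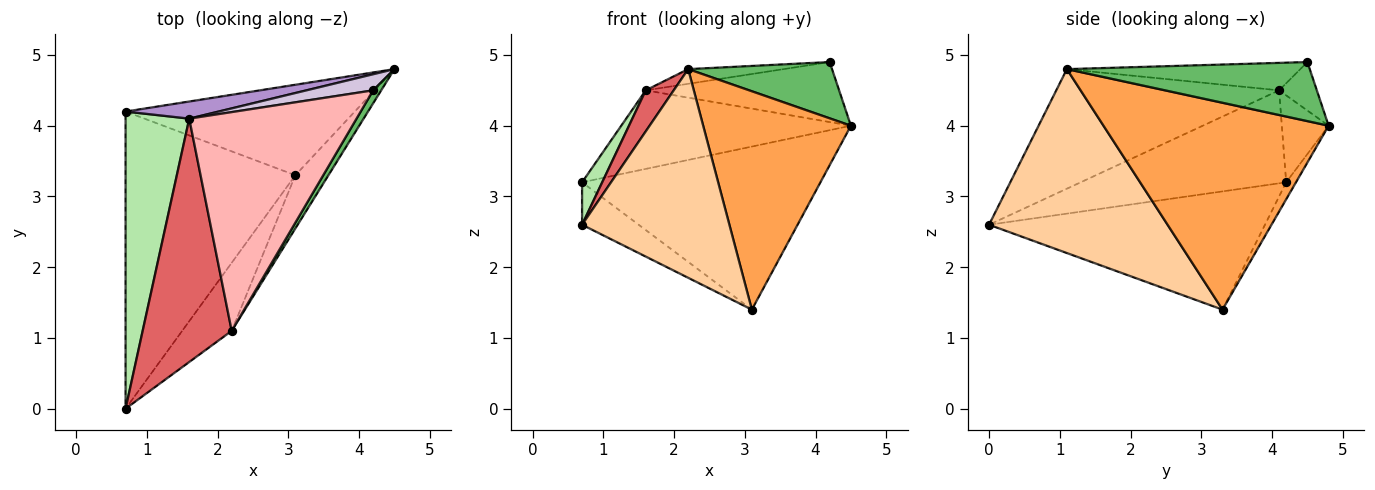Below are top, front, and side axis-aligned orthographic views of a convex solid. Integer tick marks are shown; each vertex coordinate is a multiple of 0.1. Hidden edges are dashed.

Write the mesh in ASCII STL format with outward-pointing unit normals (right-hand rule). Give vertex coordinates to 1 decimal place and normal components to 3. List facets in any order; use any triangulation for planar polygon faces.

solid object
 facet normal -0.036 0.874 -0.485
  outer loop
   vertex 3.1 3.3 1.4
   vertex 0.7 4.2 3.2
   vertex 4.5 4.8 4.0
  endloop
 endfacet
 facet normal -0.568 0.116 -0.815
  outer loop
   vertex 3.1 3.3 1.4
   vertex 0.7 0.0 2.6
   vertex 0.7 4.2 3.2
  endloop
 endfacet
 facet normal 0.829 -0.544 -0.132
  outer loop
   vertex 2.2 1.1 4.8
   vertex 3.1 3.3 1.4
   vertex 4.5 4.8 4.0
  endloop
 endfacet
 facet normal 0.755 -0.623 -0.203
  outer loop
   vertex 2.2 1.1 4.8
   vertex 0.7 0.0 2.6
   vertex 3.1 3.3 1.4
  endloop
 endfacet
 facet normal 0.855 -0.506 0.116
  outer loop
   vertex 4.2 4.5 4.9
   vertex 2.2 1.1 4.8
   vertex 4.5 4.8 4.0
  endloop
 endfacet
 facet normal -0.822 -0.080 0.563
  outer loop
   vertex 1.6 4.1 4.5
   vertex 0.7 4.2 3.2
   vertex 0.7 0.0 2.6
  endloop
 endfacet
 facet normal -0.798 -0.100 0.594
  outer loop
   vertex 1.6 4.1 4.5
   vertex 0.7 0.0 2.6
   vertex 2.2 1.1 4.8
  endloop
 endfacet
 facet normal -0.162 0.066 0.985
  outer loop
   vertex 1.6 4.1 4.5
   vertex 2.2 1.1 4.8
   vertex 4.2 4.5 4.9
  endloop
 endfacet
 facet normal -0.195 0.958 0.209
  outer loop
   vertex 1.6 4.1 4.5
   vertex 4.5 4.8 4.0
   vertex 0.7 4.2 3.2
  endloop
 endfacet
 facet normal -0.185 0.949 0.255
  outer loop
   vertex 1.6 4.1 4.5
   vertex 4.2 4.5 4.9
   vertex 4.5 4.8 4.0
  endloop
 endfacet
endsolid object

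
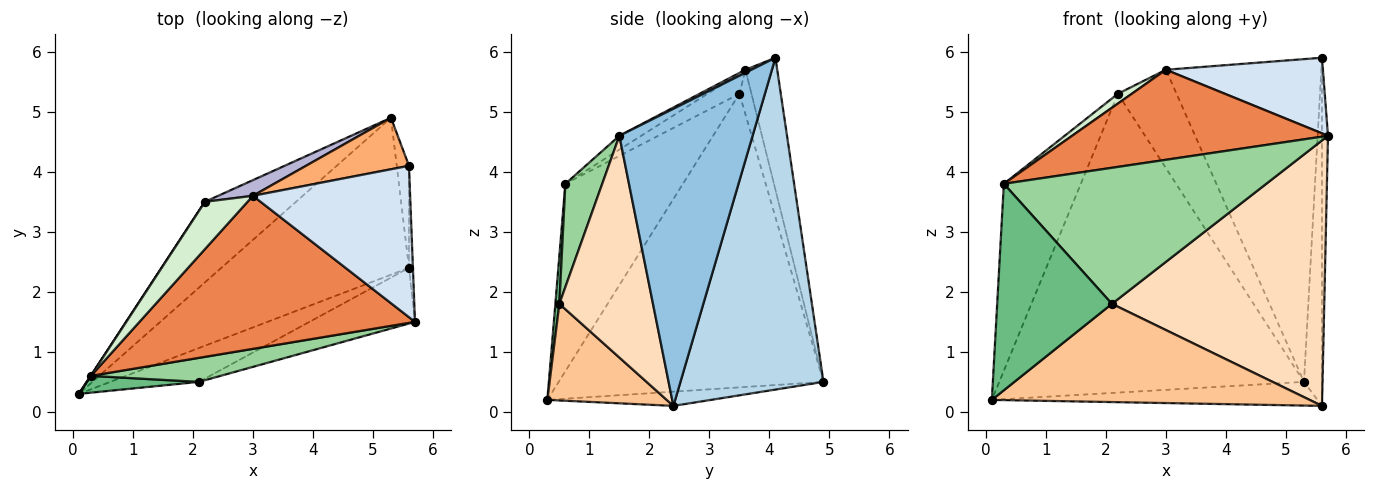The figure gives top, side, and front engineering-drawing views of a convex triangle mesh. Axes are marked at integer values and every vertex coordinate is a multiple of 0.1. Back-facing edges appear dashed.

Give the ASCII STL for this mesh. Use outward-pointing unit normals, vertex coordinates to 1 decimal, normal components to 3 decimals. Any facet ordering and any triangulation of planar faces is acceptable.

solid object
 facet normal -0.075 0.149 -0.986
  outer loop
   vertex 5.6 2.4 0.1
   vertex 0.1 0.3 0.2
   vertex 5.3 4.9 0.5
  endloop
 endfacet
 facet normal 0.999 0.045 -0.013
  outer loop
   vertex 5.6 2.4 0.1
   vertex 5.6 4.1 5.9
   vertex 5.7 1.5 4.6
  endloop
 endfacet
 facet normal 0.992 0.125 -0.037
  outer loop
   vertex 5.6 2.4 0.1
   vertex 5.3 4.9 0.5
   vertex 5.6 4.1 5.9
  endloop
 endfacet
 facet normal 0.017 -0.447 0.895
  outer loop
   vertex 3.0 3.6 5.7
   vertex 5.7 1.5 4.6
   vertex 5.6 4.1 5.9
  endloop
 endfacet
 facet normal -0.043 -0.507 0.861
  outer loop
   vertex 3.0 3.6 5.7
   vertex 0.3 0.6 3.8
   vertex 5.7 1.5 4.6
  endloop
 endfacet
 facet normal -0.198 0.968 0.154
  outer loop
   vertex 3.0 3.6 5.7
   vertex 5.6 4.1 5.9
   vertex 5.3 4.9 0.5
  endloop
 endfacet
 facet normal 0.335 -0.891 -0.307
  outer loop
   vertex 2.1 0.5 1.8
   vertex 0.1 0.3 0.2
   vertex 5.6 2.4 0.1
  endloop
 endfacet
 facet normal 0.396 -0.899 -0.189
  outer loop
   vertex 2.1 0.5 1.8
   vertex 5.6 2.4 0.1
   vertex 5.7 1.5 4.6
  endloop
 endfacet
 facet normal 0.035 -0.996 0.081
  outer loop
   vertex 2.1 0.5 1.8
   vertex 0.3 0.6 3.8
   vertex 0.1 0.3 0.2
  endloop
 endfacet
 facet normal 0.137 -0.975 0.172
  outer loop
   vertex 2.1 0.5 1.8
   vertex 5.7 1.5 4.6
   vertex 0.3 0.6 3.8
  endloop
 endfacet
 facet normal -0.837 0.548 0.001
  outer loop
   vertex 2.2 3.5 5.3
   vertex 0.1 0.3 0.2
   vertex 0.3 0.6 3.8
  endloop
 endfacet
 facet normal -0.421 -0.183 0.888
  outer loop
   vertex 2.2 3.5 5.3
   vertex 0.3 0.6 3.8
   vertex 3.0 3.6 5.7
  endloop
 endfacet
 facet normal -0.643 0.740 -0.199
  outer loop
   vertex 2.2 3.5 5.3
   vertex 5.3 4.9 0.5
   vertex 0.1 0.3 0.2
  endloop
 endfacet
 facet normal -0.198 0.968 0.154
  outer loop
   vertex 2.2 3.5 5.3
   vertex 3.0 3.6 5.7
   vertex 5.3 4.9 0.5
  endloop
 endfacet
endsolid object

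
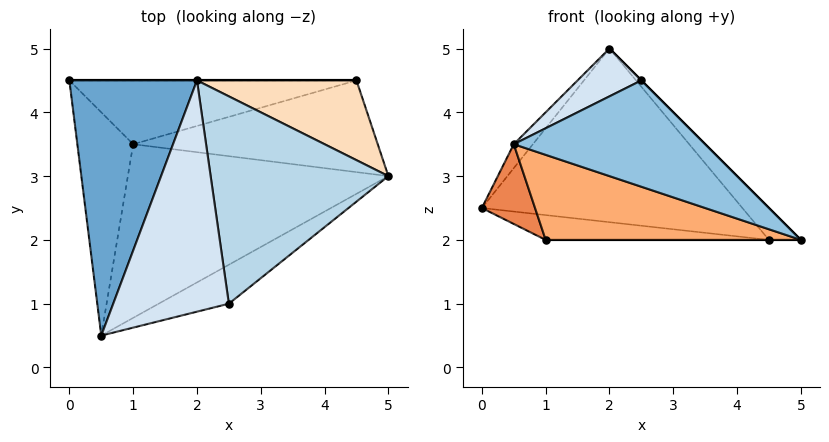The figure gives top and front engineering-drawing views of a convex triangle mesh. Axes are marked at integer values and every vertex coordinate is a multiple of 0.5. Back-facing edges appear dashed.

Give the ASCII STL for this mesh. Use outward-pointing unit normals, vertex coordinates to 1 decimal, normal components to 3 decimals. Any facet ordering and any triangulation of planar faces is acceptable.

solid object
 facet normal -0.780 0.058 0.624
  outer loop
   vertex 2.0 4.5 5.0
   vertex 0.0 4.5 2.5
   vertex 0.5 0.5 3.5
  endloop
 endfacet
 facet normal 0.377 -0.870 -0.319
  outer loop
   vertex 2.5 1.0 4.5
   vertex 0.5 0.5 3.5
   vertex 5.0 3.0 2.0
  endloop
 endfacet
 facet normal 0.707 0.000 0.707
  outer loop
   vertex 2.5 1.0 4.5
   vertex 5.0 3.0 2.0
   vertex 2.0 4.5 5.0
  endloop
 endfacet
 facet normal -0.402 -0.186 0.897
  outer loop
   vertex 2.5 1.0 4.5
   vertex 2.0 4.5 5.0
   vertex 0.5 0.5 3.5
  endloop
 endfacet
 facet normal -0.628 -0.262 -0.733
  outer loop
   vertex 1.0 3.5 2.0
   vertex 0.5 0.5 3.5
   vertex 0.0 4.5 2.5
  endloop
 endfacet
 facet normal -0.055 -0.439 -0.897
  outer loop
   vertex 1.0 3.5 2.0
   vertex 5.0 3.0 2.0
   vertex 0.5 0.5 3.5
  endloop
 endfacet
 facet normal 0.000 1.000 0.000
  outer loop
   vertex 4.5 4.5 2.0
   vertex 0.0 4.5 2.5
   vertex 2.0 4.5 5.0
  endloop
 endfacet
 facet normal 0.744 0.248 0.620
  outer loop
   vertex 4.5 4.5 2.0
   vertex 2.0 4.5 5.0
   vertex 5.0 3.0 2.0
  endloop
 endfacet
 facet normal -0.103 0.361 -0.927
  outer loop
   vertex 4.5 4.5 2.0
   vertex 1.0 3.5 2.0
   vertex 0.0 4.5 2.5
  endloop
 endfacet
 facet normal 0.000 0.000 -1.000
  outer loop
   vertex 4.5 4.5 2.0
   vertex 5.0 3.0 2.0
   vertex 1.0 3.5 2.0
  endloop
 endfacet
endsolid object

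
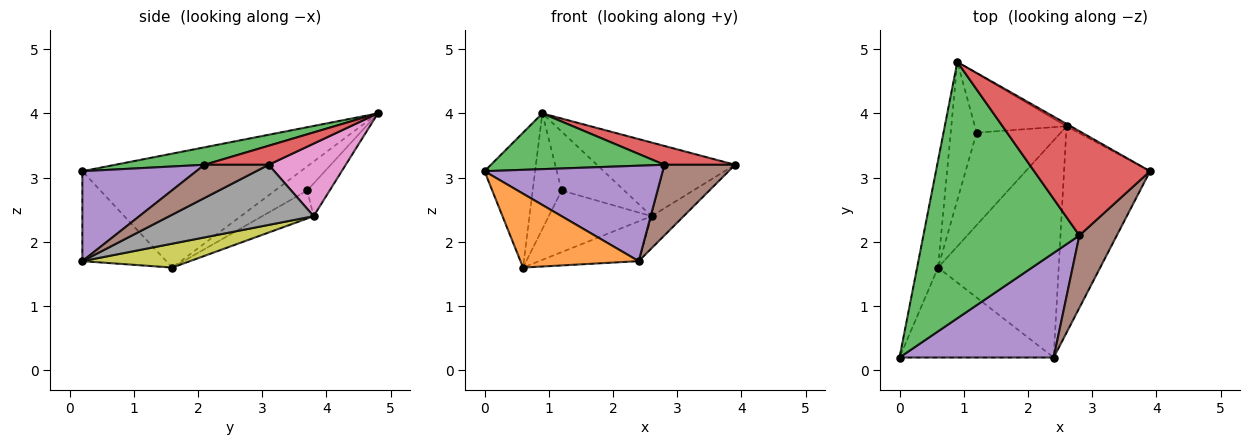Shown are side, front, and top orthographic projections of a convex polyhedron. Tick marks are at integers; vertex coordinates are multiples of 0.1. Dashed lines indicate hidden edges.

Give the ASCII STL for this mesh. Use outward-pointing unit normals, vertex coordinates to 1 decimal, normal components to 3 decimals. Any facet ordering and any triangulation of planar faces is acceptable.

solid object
 facet normal -0.959 0.222 -0.176
  outer loop
   vertex 0.6 1.6 1.6
   vertex 0.0 0.2 3.1
   vertex 0.9 4.8 4.0
  endloop
 endfacet
 facet normal -0.411 -0.579 -0.704
  outer loop
   vertex 2.4 0.2 1.7
   vertex 0.0 0.2 3.1
   vertex 0.6 1.6 1.6
  endloop
 endfacet
 facet normal 0.109 -0.211 0.971
  outer loop
   vertex 2.8 2.1 3.2
   vertex 0.9 4.8 4.0
   vertex 0.0 0.2 3.1
  endloop
 endfacet
 facet normal 0.160 -0.176 0.971
  outer loop
   vertex 2.8 2.1 3.2
   vertex 3.9 3.1 3.2
   vertex 0.9 4.8 4.0
  endloop
 endfacet
 facet normal 0.396 -0.619 0.678
  outer loop
   vertex 2.8 2.1 3.2
   vertex 0.0 0.2 3.1
   vertex 2.4 0.2 1.7
  endloop
 endfacet
 facet normal 0.536 -0.590 0.604
  outer loop
   vertex 2.8 2.1 3.2
   vertex 2.4 0.2 1.7
   vertex 3.9 3.1 3.2
  endloop
 endfacet
 facet normal 0.487 0.873 -0.028
  outer loop
   vertex 2.6 3.8 2.4
   vertex 0.9 4.8 4.0
   vertex 3.9 3.1 3.2
  endloop
 endfacet
 facet normal 0.568 0.126 -0.813
  outer loop
   vertex 2.6 3.8 2.4
   vertex 3.9 3.1 3.2
   vertex 2.4 0.2 1.7
  endloop
 endfacet
 facet normal 0.191 0.177 -0.965
  outer loop
   vertex 2.6 3.8 2.4
   vertex 2.4 0.2 1.7
   vertex 0.6 1.6 1.6
  endloop
 endfacet
 facet normal -0.581 0.523 -0.624
  outer loop
   vertex 1.2 3.7 2.8
   vertex 0.6 1.6 1.6
   vertex 0.9 4.8 4.0
  endloop
 endfacet
 facet normal -0.245 0.683 -0.688
  outer loop
   vertex 1.2 3.7 2.8
   vertex 0.9 4.8 4.0
   vertex 2.6 3.8 2.4
  endloop
 endfacet
 facet normal -0.267 0.535 -0.802
  outer loop
   vertex 1.2 3.7 2.8
   vertex 2.6 3.8 2.4
   vertex 0.6 1.6 1.6
  endloop
 endfacet
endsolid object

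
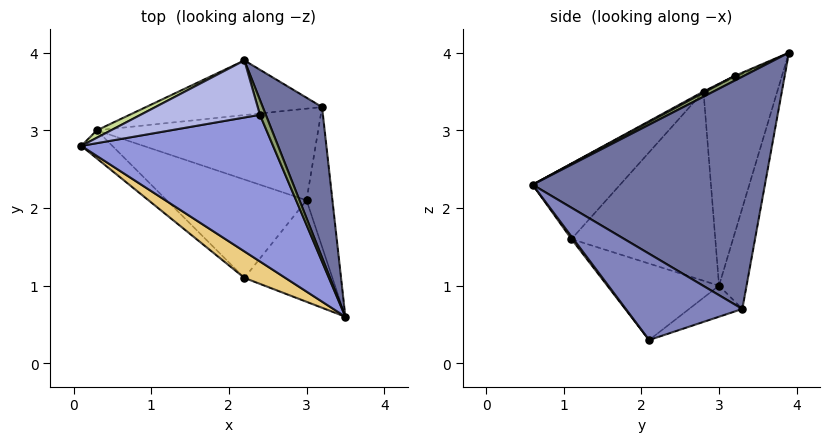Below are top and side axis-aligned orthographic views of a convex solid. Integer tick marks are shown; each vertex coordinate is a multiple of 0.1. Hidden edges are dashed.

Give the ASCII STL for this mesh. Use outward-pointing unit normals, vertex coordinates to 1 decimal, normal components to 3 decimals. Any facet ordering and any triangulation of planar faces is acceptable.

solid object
 facet normal 0.939 0.246 0.240
  outer loop
   vertex 3.2 3.3 0.7
   vertex 2.2 3.9 4.0
   vertex 3.5 0.6 2.3
  endloop
 endfacet
 facet normal 0.956 -0.064 -0.287
  outer loop
   vertex 3.2 3.3 0.7
   vertex 3.5 0.6 2.3
   vertex 3.0 2.1 0.3
  endloop
 endfacet
 facet normal 0.005 -0.472 0.881
  outer loop
   vertex 2.4 3.2 3.7
   vertex 0.1 2.8 3.5
   vertex 3.5 0.6 2.3
  endloop
 endfacet
 facet normal -0.011 -0.397 0.918
  outer loop
   vertex 2.4 3.2 3.7
   vertex 2.2 3.9 4.0
   vertex 0.1 2.8 3.5
  endloop
 endfacet
 facet normal 0.617 -0.154 0.772
  outer loop
   vertex 2.4 3.2 3.7
   vertex 3.5 0.6 2.3
   vertex 2.2 3.9 4.0
  endloop
 endfacet
 facet normal -0.131 0.333 -0.934
  outer loop
   vertex 0.3 3.0 1.0
   vertex 3.2 3.3 0.7
   vertex 3.0 2.1 0.3
  endloop
 endfacet
 facet normal -0.470 0.882 0.033
  outer loop
   vertex 0.3 3.0 1.0
   vertex 0.1 2.8 3.5
   vertex 2.2 3.9 4.0
  endloop
 endfacet
 facet normal -0.122 0.969 -0.213
  outer loop
   vertex 0.3 3.0 1.0
   vertex 2.2 3.9 4.0
   vertex 3.2 3.3 0.7
  endloop
 endfacet
 facet normal 0.018 -0.798 -0.603
  outer loop
   vertex 2.2 1.1 1.6
   vertex 3.0 2.1 0.3
   vertex 3.5 0.6 2.3
  endloop
 endfacet
 facet normal -0.383 -0.603 -0.700
  outer loop
   vertex 2.2 1.1 1.6
   vertex 0.3 3.0 1.0
   vertex 3.0 2.1 0.3
  endloop
 endfacet
 facet normal -0.462 -0.851 0.250
  outer loop
   vertex 2.2 1.1 1.6
   vertex 3.5 0.6 2.3
   vertex 0.1 2.8 3.5
  endloop
 endfacet
 facet normal -0.685 -0.720 -0.112
  outer loop
   vertex 2.2 1.1 1.6
   vertex 0.1 2.8 3.5
   vertex 0.3 3.0 1.0
  endloop
 endfacet
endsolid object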